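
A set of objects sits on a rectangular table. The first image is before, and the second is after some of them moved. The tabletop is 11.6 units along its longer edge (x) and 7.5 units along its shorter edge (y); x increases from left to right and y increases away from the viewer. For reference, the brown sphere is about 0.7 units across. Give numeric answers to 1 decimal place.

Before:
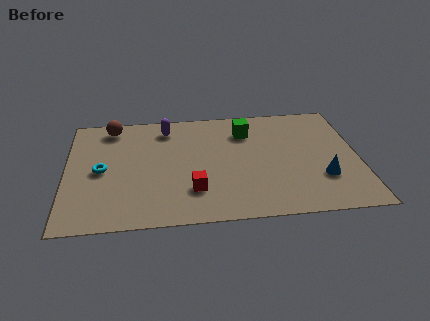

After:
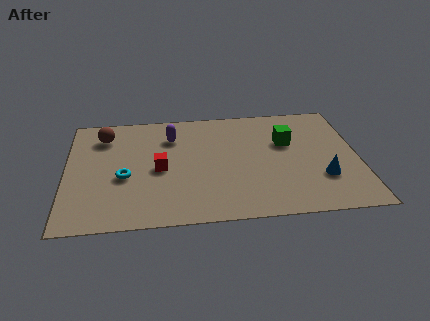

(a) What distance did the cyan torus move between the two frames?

1.0

The cyan torus moved from about (1.4, 3.6) to (2.3, 3.1), a distance of √(0.9² + 0.5²) ≈ 1.0.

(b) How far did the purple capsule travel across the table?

0.6

The purple capsule moved from about (4.0, 6.2) to (4.2, 5.6), a distance of √(0.2² + 0.6²) ≈ 0.6.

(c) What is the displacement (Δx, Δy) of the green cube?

(1.6, -0.9)

The green cube was at about (7.2, 5.7) and moved to about (8.8, 4.8).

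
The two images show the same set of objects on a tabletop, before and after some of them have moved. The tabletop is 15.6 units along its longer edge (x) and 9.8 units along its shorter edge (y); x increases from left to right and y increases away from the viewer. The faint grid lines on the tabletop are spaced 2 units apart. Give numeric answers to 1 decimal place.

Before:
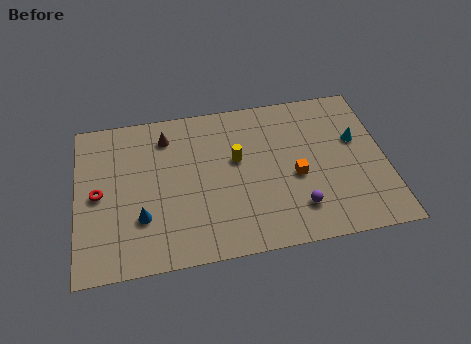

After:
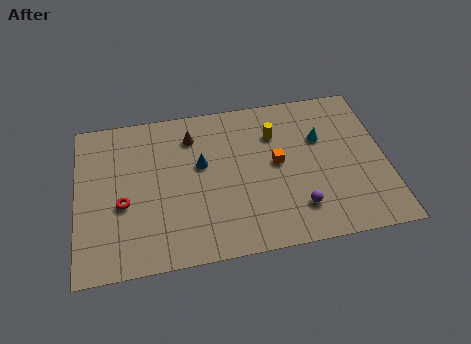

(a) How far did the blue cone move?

4.2

The blue cone moved from about (3.2, 3.0) to (6.3, 5.8), a distance of √(3.1² + 2.8²) ≈ 4.2.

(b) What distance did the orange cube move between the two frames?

1.3

The orange cube was near (11.0, 4.2) before and (10.1, 5.2) after, so it travelled √(0.9² + 1.0²) ≈ 1.3 units.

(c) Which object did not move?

the purple sphere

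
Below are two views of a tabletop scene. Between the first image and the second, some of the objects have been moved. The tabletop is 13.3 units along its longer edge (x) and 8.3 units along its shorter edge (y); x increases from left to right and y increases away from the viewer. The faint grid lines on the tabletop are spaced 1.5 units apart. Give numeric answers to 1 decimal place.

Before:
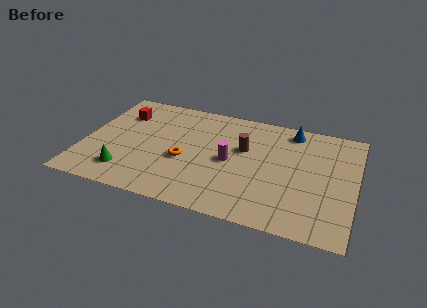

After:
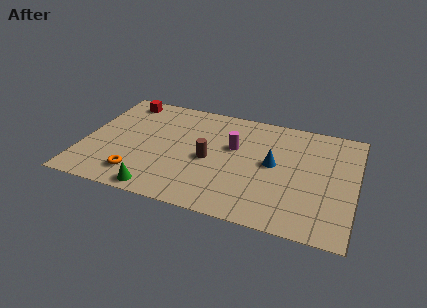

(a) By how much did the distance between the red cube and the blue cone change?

-0.3

The distance was about 8.5 in the first image and 8.2 in the second, so they moved 0.3 units closer together.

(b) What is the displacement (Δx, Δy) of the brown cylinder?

(-1.6, -1.3)

From the two frames, the brown cylinder sits at roughly (7.8, 5.1) before and (6.2, 3.8) after.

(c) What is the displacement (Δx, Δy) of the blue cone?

(-0.7, -2.8)

From the two frames, the blue cone sits at roughly (10.0, 7.2) before and (9.3, 4.4) after.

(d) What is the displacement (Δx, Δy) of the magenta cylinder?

(0.1, 1.1)

The magenta cylinder was at about (7.2, 4.0) and moved to about (7.3, 5.1).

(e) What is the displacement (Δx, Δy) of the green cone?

(1.7, -0.9)

From the two frames, the green cone sits at roughly (2.3, 1.7) before and (4.0, 0.8) after.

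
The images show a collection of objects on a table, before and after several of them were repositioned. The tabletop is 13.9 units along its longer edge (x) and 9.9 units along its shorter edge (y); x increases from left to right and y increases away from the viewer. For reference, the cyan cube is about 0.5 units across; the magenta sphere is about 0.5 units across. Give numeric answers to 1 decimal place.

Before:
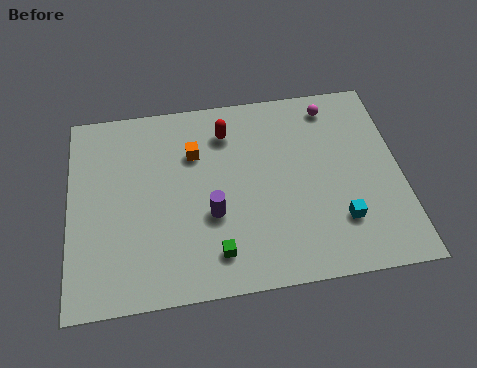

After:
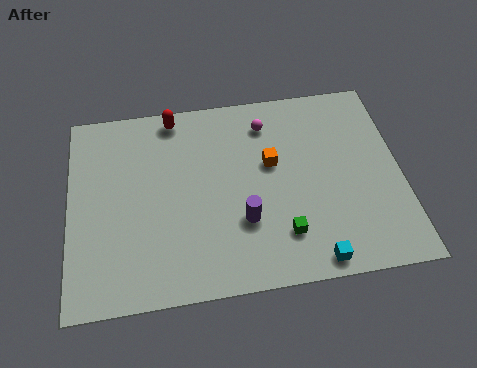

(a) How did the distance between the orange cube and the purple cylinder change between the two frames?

-0.3

They were about 3.3 units apart before and 3.0 after — 0.3 units closer together.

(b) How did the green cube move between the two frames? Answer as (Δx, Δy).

(2.8, 0.5)

From the two frames, the green cube sits at roughly (6.0, 1.8) before and (8.8, 2.3) after.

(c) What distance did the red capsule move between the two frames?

2.5

The red capsule moved from about (6.7, 7.8) to (4.5, 8.9), a distance of √(2.2² + 1.1²) ≈ 2.5.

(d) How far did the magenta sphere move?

2.8

From (11.2, 8.5) to (8.4, 8.0), the magenta sphere covered √(2.8² + 0.5²) ≈ 2.8 units.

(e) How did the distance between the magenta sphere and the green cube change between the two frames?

-2.8

Before: roughly 8.5 units apart; after: 5.7. That's 2.8 units closer together.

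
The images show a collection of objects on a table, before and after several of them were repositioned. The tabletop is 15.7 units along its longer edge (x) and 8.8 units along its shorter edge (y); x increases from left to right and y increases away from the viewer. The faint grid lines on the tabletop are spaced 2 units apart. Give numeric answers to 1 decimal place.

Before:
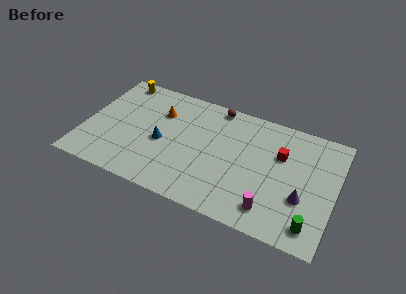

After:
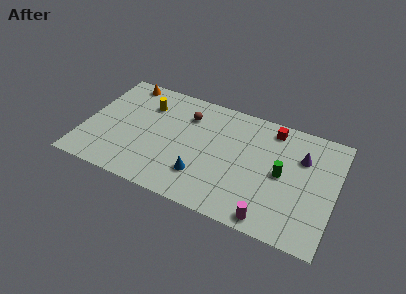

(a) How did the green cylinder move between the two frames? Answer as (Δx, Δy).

(-2.1, 3.0)

The green cylinder was at about (14.5, 1.4) and moved to about (12.4, 4.4).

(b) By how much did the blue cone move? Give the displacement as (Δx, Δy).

(2.7, -1.6)

The blue cone started near (4.9, 3.9) and ended near (7.6, 2.3).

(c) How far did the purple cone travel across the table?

3.0

The purple cone was near (13.8, 3.1) before and (13.5, 6.1) after, so it travelled √(0.3² + 3.0²) ≈ 3.0 units.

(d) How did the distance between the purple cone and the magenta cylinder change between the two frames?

+3.1

They were about 2.3 units apart before and 5.4 after — 3.1 units further apart.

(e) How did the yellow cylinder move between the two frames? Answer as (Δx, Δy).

(2.0, -1.4)

The yellow cylinder started near (1.6, 7.9) and ended near (3.6, 6.5).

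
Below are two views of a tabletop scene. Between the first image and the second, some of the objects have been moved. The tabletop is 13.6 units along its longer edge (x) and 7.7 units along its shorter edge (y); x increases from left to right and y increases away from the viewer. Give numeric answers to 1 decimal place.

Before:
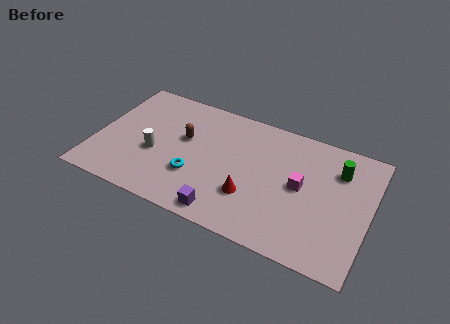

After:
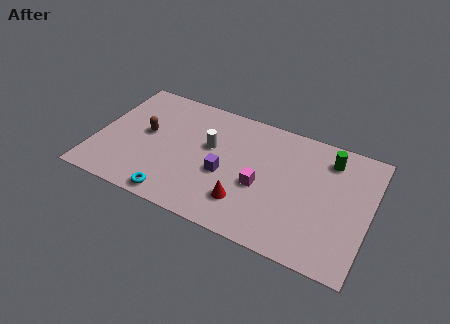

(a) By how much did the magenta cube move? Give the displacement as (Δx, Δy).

(-1.9, -0.8)

The magenta cube started near (10.2, 4.0) and ended near (8.3, 3.2).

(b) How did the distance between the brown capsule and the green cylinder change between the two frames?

+1.5

Before: roughly 7.7 units apart; after: 9.2. That's 1.5 units further apart.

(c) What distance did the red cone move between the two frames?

0.5

From (7.9, 2.4) to (7.7, 1.9), the red cone covered √(0.2² + 0.5²) ≈ 0.5 units.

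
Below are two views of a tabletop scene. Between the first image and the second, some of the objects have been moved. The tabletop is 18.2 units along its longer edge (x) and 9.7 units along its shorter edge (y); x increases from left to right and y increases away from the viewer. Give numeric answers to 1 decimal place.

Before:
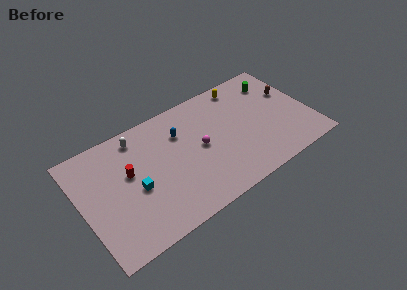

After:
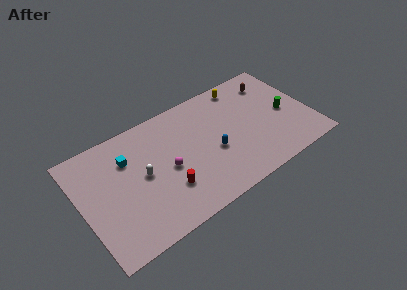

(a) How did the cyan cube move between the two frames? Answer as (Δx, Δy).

(-0.2, 2.7)

From the two frames, the cyan cube sits at roughly (4.1, 4.2) before and (3.9, 6.9) after.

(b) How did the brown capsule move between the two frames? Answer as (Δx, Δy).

(-1.2, 1.6)

From the two frames, the brown capsule sits at roughly (17.0, 6.1) before and (15.8, 7.7) after.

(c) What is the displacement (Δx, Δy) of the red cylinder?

(2.6, -2.8)

The red cylinder started near (3.8, 5.7) and ended near (6.4, 2.9).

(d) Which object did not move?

the yellow capsule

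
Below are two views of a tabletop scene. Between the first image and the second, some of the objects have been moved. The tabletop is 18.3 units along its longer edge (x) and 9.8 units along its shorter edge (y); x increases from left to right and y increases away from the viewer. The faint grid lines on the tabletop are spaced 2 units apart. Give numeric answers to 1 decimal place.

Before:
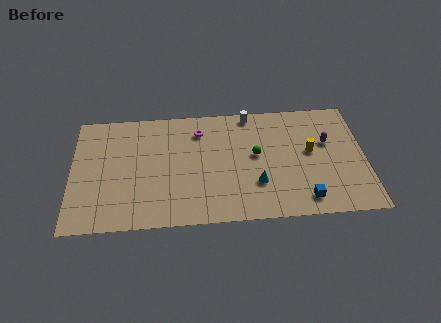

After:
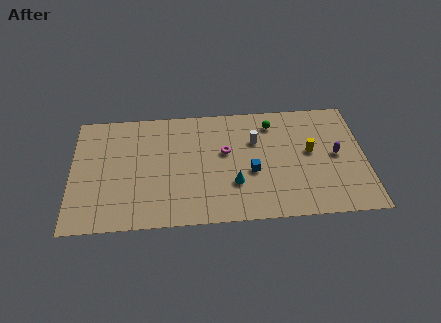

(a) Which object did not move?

the yellow cylinder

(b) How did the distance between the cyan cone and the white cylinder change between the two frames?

-2.1

Before: roughly 5.9 units apart; after: 3.8. That's 2.1 units closer together.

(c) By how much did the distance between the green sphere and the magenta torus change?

-0.5

Before: roughly 4.2 units apart; after: 3.7. That's 0.5 units closer together.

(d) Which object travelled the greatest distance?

the blue cube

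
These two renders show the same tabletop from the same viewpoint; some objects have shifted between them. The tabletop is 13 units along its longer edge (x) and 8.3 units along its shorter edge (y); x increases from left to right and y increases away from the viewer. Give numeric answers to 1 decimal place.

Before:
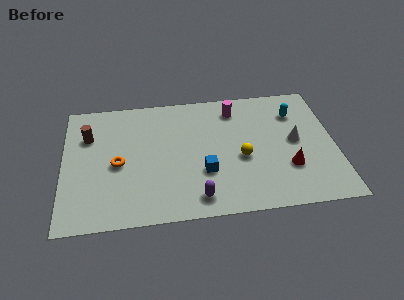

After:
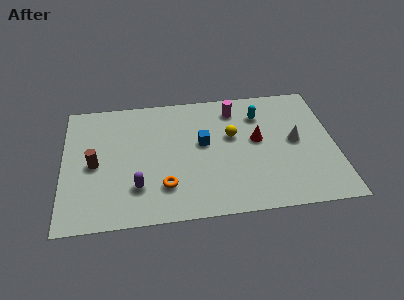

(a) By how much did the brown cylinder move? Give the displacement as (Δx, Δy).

(0.3, -1.9)

The brown cylinder was at about (1.2, 5.8) and moved to about (1.5, 3.9).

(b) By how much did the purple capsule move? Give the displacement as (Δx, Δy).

(-2.8, 1.0)

The purple capsule started near (6.3, 1.2) and ended near (3.5, 2.2).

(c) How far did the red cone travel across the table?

2.4

From (10.7, 2.6) to (9.3, 4.6), the red cone covered √(1.4² + 2.0²) ≈ 2.4 units.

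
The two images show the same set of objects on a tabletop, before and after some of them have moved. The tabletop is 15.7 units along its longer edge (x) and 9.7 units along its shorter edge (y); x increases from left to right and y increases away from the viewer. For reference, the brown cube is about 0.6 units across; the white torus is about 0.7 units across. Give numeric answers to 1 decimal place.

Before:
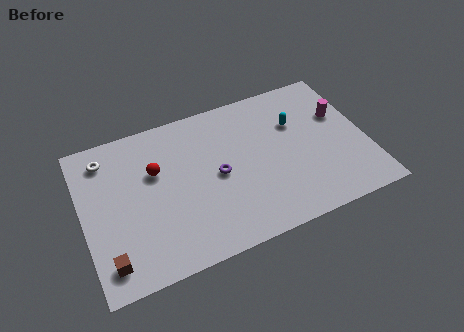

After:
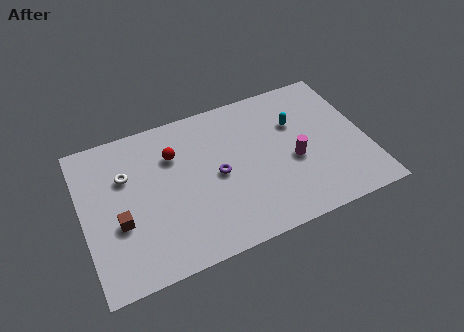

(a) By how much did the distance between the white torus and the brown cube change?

-3.5

Before: roughly 6.4 units apart; after: 2.9. That's 3.5 units closer together.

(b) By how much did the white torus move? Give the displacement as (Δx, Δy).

(1.0, -1.5)

The white torus started near (1.5, 8.0) and ended near (2.5, 6.5).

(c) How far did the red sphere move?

1.3

From (4.1, 6.2) to (5.2, 6.9), the red sphere covered √(1.1² + 0.7²) ≈ 1.3 units.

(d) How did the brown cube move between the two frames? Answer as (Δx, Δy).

(0.8, 2.1)

The brown cube started near (1.1, 1.6) and ended near (1.9, 3.7).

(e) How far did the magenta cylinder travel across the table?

3.6

The magenta cylinder moved from about (14.5, 6.2) to (11.6, 4.1), a distance of √(2.9² + 2.1²) ≈ 3.6.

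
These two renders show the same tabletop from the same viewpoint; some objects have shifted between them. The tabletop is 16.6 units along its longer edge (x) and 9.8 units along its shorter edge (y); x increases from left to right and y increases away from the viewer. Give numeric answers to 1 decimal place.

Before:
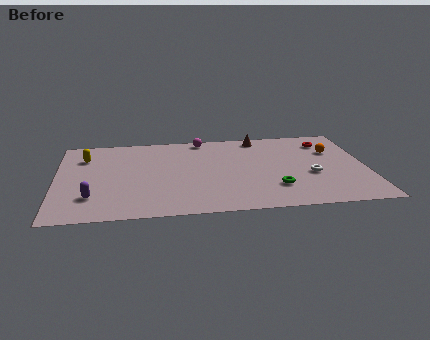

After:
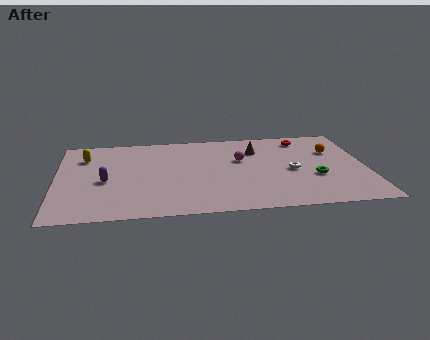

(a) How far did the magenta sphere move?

3.4

From (7.9, 8.9) to (9.9, 6.1), the magenta sphere covered √(2.0² + 2.8²) ≈ 3.4 units.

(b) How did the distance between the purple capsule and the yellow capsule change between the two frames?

-1.6

They were about 4.8 units apart before and 3.2 after — 1.6 units closer together.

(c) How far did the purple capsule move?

1.9

From (1.9, 2.5) to (2.6, 4.3), the purple capsule covered √(0.7² + 1.8²) ≈ 1.9 units.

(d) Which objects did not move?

the orange sphere and the yellow capsule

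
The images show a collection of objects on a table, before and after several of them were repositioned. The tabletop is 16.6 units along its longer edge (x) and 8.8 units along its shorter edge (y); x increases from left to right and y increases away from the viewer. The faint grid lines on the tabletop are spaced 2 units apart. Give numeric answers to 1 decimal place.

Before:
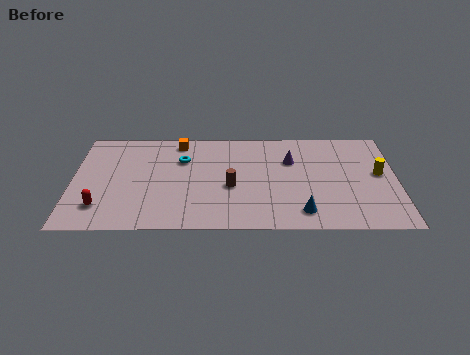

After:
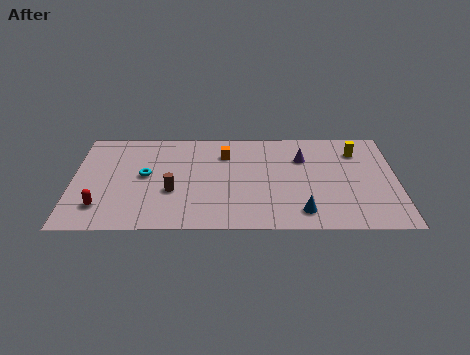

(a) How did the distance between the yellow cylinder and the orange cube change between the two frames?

-3.9

Before: roughly 10.7 units apart; after: 6.8. That's 3.9 units closer together.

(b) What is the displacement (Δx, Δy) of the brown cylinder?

(-3.0, -0.4)

The brown cylinder was at about (8.1, 3.7) and moved to about (5.1, 3.3).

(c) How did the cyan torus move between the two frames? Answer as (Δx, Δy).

(-1.9, -1.4)

The cyan torus started near (5.6, 6.1) and ended near (3.7, 4.7).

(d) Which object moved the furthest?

the brown cylinder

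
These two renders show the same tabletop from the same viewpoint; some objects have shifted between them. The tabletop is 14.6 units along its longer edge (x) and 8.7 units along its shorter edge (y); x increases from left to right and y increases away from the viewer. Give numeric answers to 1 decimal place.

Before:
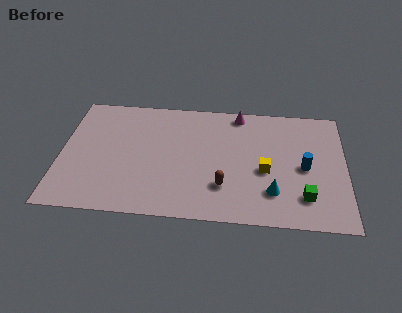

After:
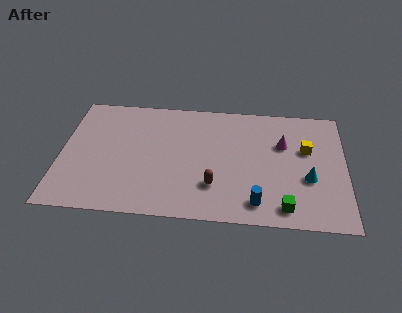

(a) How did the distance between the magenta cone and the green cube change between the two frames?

-2.2

They were about 6.7 units apart before and 4.5 after — 2.2 units closer together.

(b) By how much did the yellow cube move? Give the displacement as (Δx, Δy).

(2.1, 1.7)

The yellow cube was at about (10.5, 3.7) and moved to about (12.6, 5.4).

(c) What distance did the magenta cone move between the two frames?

3.1

The magenta cone was near (9.1, 7.8) before and (11.4, 5.7) after, so it travelled √(2.3² + 2.1²) ≈ 3.1 units.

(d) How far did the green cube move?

1.3

The green cube was near (12.5, 2.0) before and (11.5, 1.2) after, so it travelled √(1.0² + 0.8²) ≈ 1.3 units.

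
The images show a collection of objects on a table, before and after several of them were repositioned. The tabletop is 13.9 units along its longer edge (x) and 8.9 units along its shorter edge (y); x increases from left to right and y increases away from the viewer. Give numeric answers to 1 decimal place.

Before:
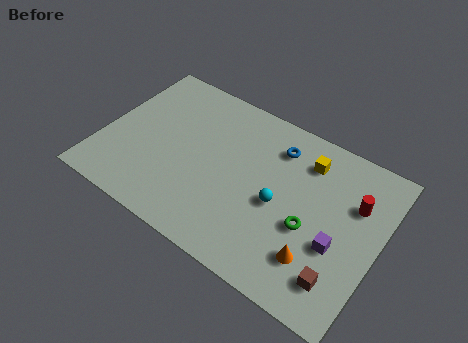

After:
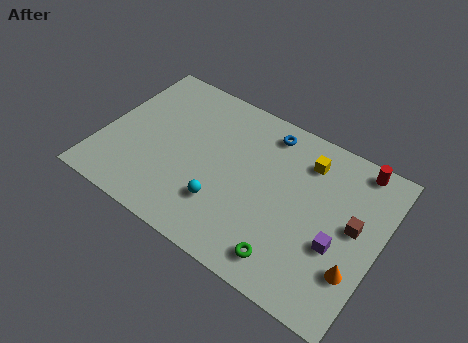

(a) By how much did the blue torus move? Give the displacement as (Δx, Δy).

(-0.6, 0.6)

The blue torus started near (8.4, 7.0) and ended near (7.8, 7.6).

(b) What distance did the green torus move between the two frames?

2.3

The green torus was near (10.6, 3.6) before and (9.9, 1.4) after, so it travelled √(0.7² + 2.2²) ≈ 2.3 units.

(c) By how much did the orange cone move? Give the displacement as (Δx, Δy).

(1.8, 0.4)

From the two frames, the orange cone sits at roughly (11.2, 2.2) before and (13.0, 2.6) after.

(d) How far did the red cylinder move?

2.0

From (12.5, 6.0) to (12.3, 8.0), the red cylinder covered √(0.2² + 2.0²) ≈ 2.0 units.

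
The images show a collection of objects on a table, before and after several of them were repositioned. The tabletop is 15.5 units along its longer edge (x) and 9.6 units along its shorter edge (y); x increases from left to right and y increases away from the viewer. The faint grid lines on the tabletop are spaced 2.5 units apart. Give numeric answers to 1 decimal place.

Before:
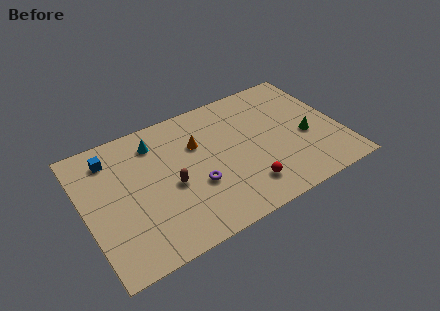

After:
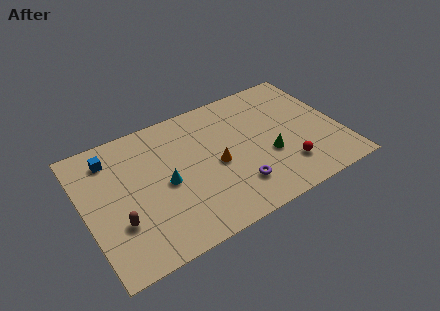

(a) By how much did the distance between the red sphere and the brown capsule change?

+5.4

Before: roughly 4.7 units apart; after: 10.1. That's 5.4 units further apart.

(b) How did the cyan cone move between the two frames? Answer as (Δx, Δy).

(0.2, -3.2)

The cyan cone was at about (4.6, 7.7) and moved to about (4.8, 4.5).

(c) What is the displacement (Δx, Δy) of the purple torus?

(2.3, -1.2)

The purple torus started near (6.5, 3.5) and ended near (8.8, 2.3).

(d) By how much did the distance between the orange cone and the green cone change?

-3.6

Before: roughly 6.8 units apart; after: 3.2. That's 3.6 units closer together.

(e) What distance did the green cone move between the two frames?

2.4

The green cone moved from about (13.4, 4.0) to (11.0, 3.6), a distance of √(2.4² + 0.4²) ≈ 2.4.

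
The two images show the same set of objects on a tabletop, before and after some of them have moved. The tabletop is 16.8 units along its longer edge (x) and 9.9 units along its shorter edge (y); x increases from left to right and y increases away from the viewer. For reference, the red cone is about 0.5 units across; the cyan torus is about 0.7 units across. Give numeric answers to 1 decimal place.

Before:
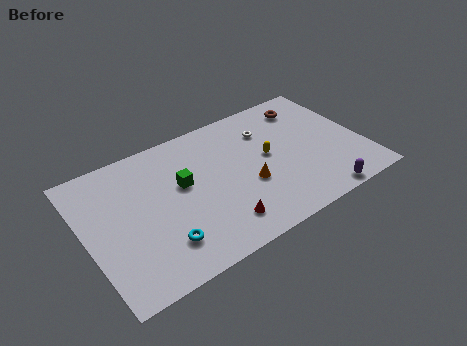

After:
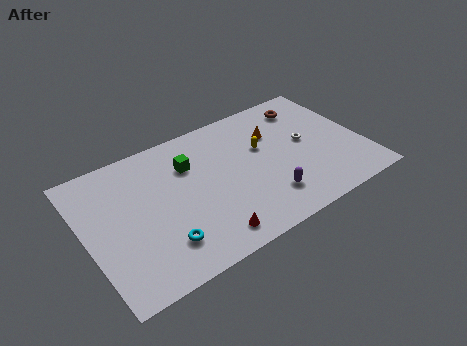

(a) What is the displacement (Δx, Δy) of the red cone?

(-0.8, -0.5)

The red cone started near (7.5, 1.9) and ended near (6.7, 1.4).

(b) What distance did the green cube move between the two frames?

1.3

The green cube moved from about (5.9, 5.8) to (6.5, 7.0), a distance of √(0.6² + 1.2²) ≈ 1.3.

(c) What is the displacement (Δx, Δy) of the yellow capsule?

(-0.2, 0.8)

From the two frames, the yellow capsule sits at roughly (11.1, 5.3) before and (10.9, 6.1) after.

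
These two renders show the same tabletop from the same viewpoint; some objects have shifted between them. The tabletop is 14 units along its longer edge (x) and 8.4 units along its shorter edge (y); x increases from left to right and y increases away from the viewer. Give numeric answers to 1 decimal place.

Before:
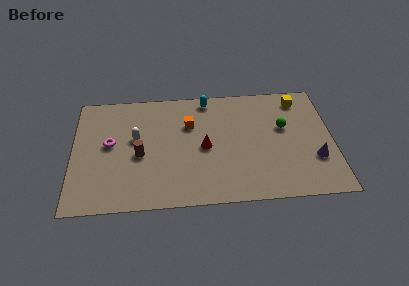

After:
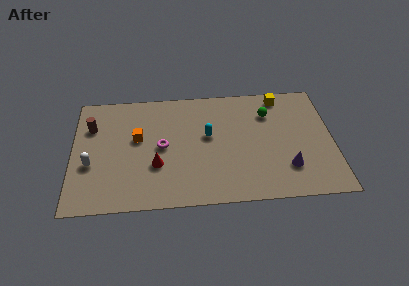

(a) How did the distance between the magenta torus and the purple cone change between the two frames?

-4.2

Before: roughly 11.2 units apart; after: 7.0. That's 4.2 units closer together.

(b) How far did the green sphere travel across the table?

1.4

From (11.4, 5.1) to (10.6, 6.2), the green sphere covered √(0.8² + 1.1²) ≈ 1.4 units.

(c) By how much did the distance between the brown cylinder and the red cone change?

+1.1

Before: roughly 3.5 units apart; after: 4.6. That's 1.1 units further apart.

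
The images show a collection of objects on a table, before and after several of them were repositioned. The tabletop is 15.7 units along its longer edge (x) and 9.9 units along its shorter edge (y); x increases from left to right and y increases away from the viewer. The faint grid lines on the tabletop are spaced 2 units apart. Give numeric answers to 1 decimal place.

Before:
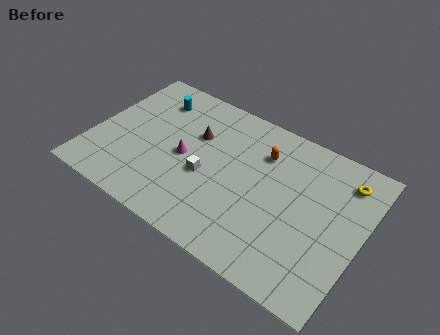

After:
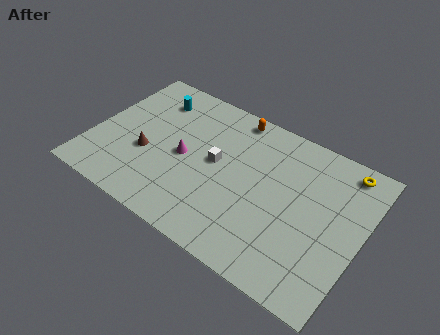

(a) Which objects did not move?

the magenta cone and the cyan cylinder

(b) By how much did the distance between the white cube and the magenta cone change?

+0.4

The distance was about 1.5 in the first image and 1.9 in the second, so they moved 0.4 units further apart.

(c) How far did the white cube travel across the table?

1.3

The white cube was near (6.8, 4.1) before and (7.2, 5.3) after, so it travelled √(0.4² + 1.2²) ≈ 1.3 units.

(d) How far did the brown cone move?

3.6

The brown cone was near (5.7, 6.5) before and (3.3, 3.8) after, so it travelled √(2.4² + 2.7²) ≈ 3.6 units.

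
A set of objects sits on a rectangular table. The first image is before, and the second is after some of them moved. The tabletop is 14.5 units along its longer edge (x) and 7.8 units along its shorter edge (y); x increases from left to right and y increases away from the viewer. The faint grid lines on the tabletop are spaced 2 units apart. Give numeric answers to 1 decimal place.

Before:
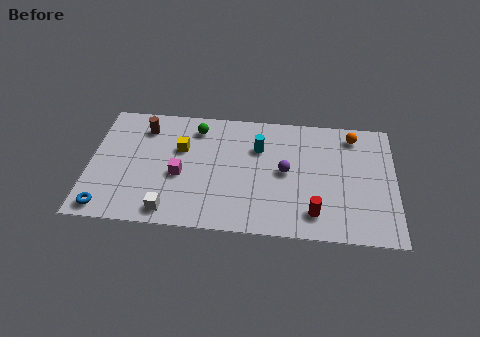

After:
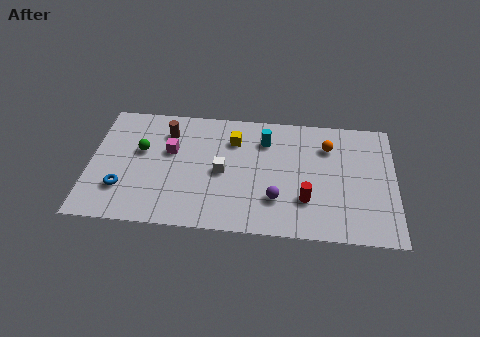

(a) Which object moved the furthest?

the white cube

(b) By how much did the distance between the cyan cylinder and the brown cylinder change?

-0.9

Before: roughly 5.6 units apart; after: 4.7. That's 0.9 units closer together.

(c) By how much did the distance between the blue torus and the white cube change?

+1.9

Before: roughly 3.0 units apart; after: 4.9. That's 1.9 units further apart.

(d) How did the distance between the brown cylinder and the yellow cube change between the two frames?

+1.0

Before: roughly 2.2 units apart; after: 3.2. That's 1.0 units further apart.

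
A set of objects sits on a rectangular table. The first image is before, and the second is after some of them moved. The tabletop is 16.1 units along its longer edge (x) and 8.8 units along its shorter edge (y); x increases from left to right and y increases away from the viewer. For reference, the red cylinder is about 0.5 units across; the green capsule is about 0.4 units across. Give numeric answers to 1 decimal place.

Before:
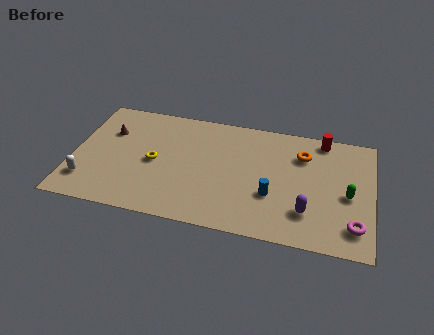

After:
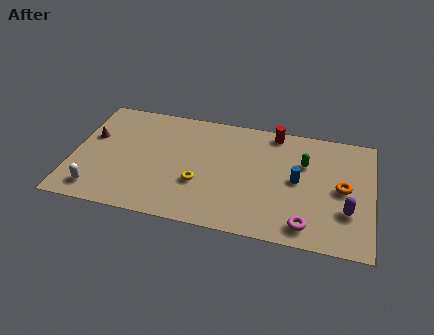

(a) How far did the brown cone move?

1.1

The brown cone was near (1.8, 6.0) before and (0.9, 5.4) after, so it travelled √(0.9² + 0.6²) ≈ 1.1 units.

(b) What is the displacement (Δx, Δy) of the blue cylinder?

(1.3, 1.4)

The blue cylinder was at about (10.8, 3.1) and moved to about (12.1, 4.5).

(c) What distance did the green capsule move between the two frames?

3.1

The green capsule was near (14.8, 4.0) before and (12.4, 5.9) after, so it travelled √(2.4² + 1.9²) ≈ 3.1 units.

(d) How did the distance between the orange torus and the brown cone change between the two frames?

+3.1

The distance was about 10.5 in the first image and 13.6 in the second, so they moved 3.1 units further apart.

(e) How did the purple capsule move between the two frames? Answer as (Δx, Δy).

(2.1, 0.5)

The purple capsule was at about (12.7, 2.3) and moved to about (14.8, 2.8).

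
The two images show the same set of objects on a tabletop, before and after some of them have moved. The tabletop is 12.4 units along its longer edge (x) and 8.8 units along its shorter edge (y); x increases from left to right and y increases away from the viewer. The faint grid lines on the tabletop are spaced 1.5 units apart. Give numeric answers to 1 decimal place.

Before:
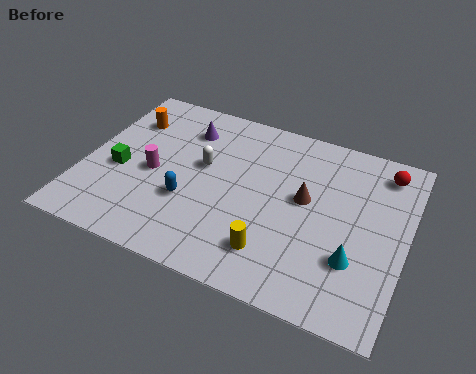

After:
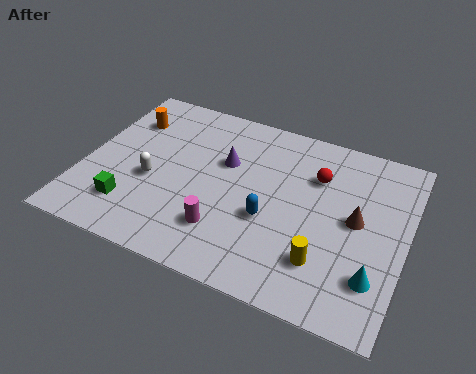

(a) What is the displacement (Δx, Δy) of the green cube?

(0.7, -1.7)

The green cube was at about (1.4, 3.7) and moved to about (2.1, 2.0).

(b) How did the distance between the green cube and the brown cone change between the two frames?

+1.6

They were about 7.2 units apart before and 8.8 after — 1.6 units further apart.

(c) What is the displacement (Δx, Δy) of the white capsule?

(-1.8, -1.5)

The white capsule started near (4.5, 5.1) and ended near (2.7, 3.6).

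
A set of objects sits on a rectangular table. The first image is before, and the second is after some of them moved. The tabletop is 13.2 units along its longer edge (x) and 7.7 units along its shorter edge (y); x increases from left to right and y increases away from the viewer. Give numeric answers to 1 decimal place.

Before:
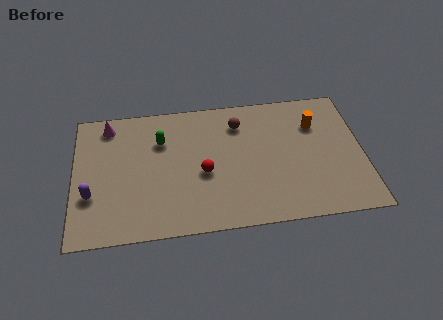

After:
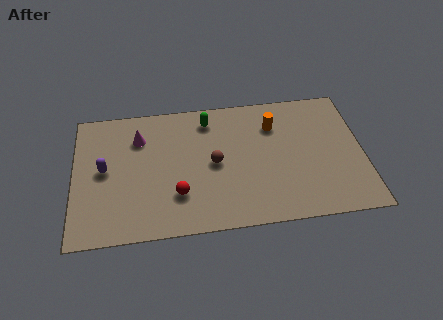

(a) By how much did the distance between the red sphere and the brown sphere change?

-0.9

The distance was about 3.2 in the first image and 2.3 in the second, so they moved 0.9 units closer together.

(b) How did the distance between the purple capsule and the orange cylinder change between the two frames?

-2.7

The distance was about 10.7 in the first image and 8.0 in the second, so they moved 2.7 units closer together.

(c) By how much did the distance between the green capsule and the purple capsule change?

+1.1

Before: roughly 4.3 units apart; after: 5.4. That's 1.1 units further apart.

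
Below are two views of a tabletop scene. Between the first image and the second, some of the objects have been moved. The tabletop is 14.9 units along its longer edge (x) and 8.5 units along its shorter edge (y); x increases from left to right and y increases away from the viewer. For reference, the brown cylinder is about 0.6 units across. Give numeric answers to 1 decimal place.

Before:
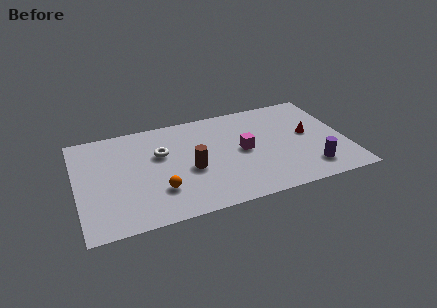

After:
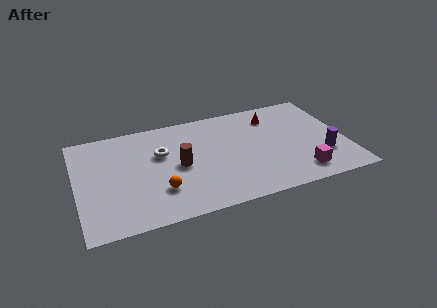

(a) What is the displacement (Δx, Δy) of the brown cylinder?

(-0.6, 0.5)

From the two frames, the brown cylinder sits at roughly (6.2, 3.6) before and (5.6, 4.1) after.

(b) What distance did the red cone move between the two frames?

2.8

The red cone moved from about (12.9, 4.6) to (11.1, 6.7), a distance of √(1.8² + 2.1²) ≈ 2.8.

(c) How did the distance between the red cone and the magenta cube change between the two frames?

+1.6

They were about 3.7 units apart before and 5.3 after — 1.6 units further apart.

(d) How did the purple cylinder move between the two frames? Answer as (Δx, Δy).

(0.8, 0.9)

From the two frames, the purple cylinder sits at roughly (12.7, 1.7) before and (13.5, 2.6) after.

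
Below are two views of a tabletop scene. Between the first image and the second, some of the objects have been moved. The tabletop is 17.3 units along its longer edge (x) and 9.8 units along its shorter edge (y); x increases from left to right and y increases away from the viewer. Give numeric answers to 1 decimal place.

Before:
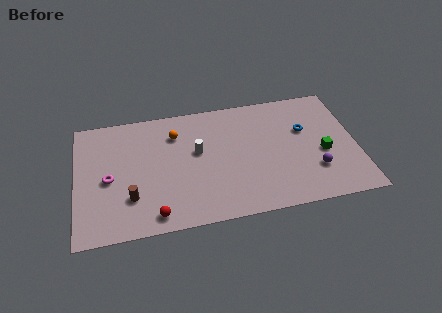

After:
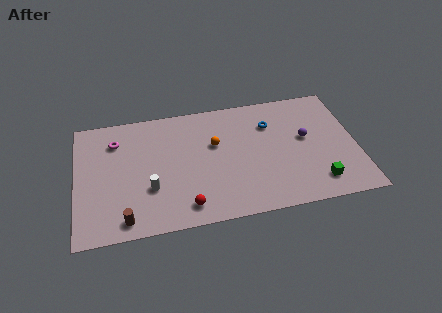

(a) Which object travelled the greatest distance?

the white cylinder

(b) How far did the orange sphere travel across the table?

2.7

From (6.2, 7.4) to (8.6, 6.1), the orange sphere covered √(2.4² + 1.3²) ≈ 2.7 units.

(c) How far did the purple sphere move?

2.7

The purple sphere was near (14.6, 2.8) before and (14.2, 5.5) after, so it travelled √(0.4² + 2.7²) ≈ 2.7 units.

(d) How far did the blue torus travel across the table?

2.3

From (14.2, 6.2) to (12.1, 7.1), the blue torus covered √(2.1² + 0.9²) ≈ 2.3 units.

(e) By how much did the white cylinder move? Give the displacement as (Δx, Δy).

(-3.0, -2.4)

The white cylinder started near (7.5, 5.7) and ended near (4.5, 3.3).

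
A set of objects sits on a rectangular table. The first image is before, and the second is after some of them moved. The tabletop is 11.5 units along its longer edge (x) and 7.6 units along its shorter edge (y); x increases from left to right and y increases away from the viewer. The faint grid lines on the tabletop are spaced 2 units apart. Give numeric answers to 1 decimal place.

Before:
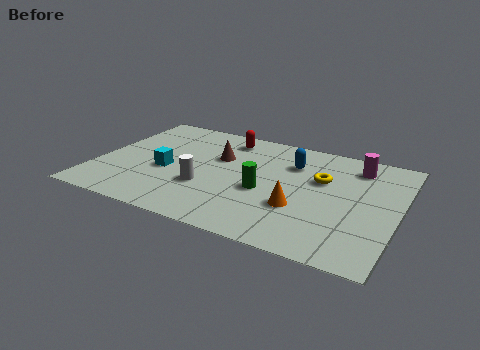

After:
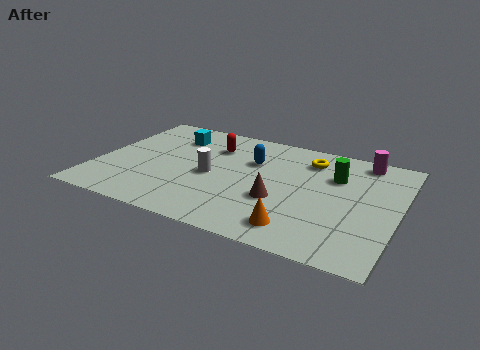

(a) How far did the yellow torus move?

1.3

The yellow torus moved from about (8.5, 4.8) to (7.9, 6.0), a distance of √(0.6² + 1.2²) ≈ 1.3.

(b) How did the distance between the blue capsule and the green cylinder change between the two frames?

+0.8

The distance was about 2.4 in the first image and 3.2 in the second, so they moved 0.8 units further apart.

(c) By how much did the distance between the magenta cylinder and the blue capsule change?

+1.9

Before: roughly 2.5 units apart; after: 4.4. That's 1.9 units further apart.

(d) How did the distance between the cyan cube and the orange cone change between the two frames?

+1.8

The distance was about 5.2 in the first image and 7.0 in the second, so they moved 1.8 units further apart.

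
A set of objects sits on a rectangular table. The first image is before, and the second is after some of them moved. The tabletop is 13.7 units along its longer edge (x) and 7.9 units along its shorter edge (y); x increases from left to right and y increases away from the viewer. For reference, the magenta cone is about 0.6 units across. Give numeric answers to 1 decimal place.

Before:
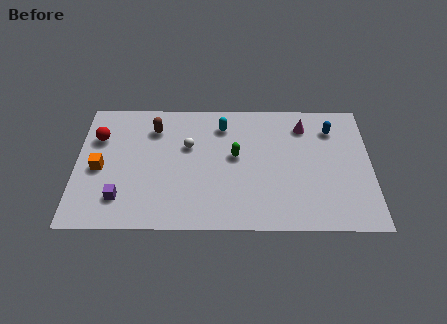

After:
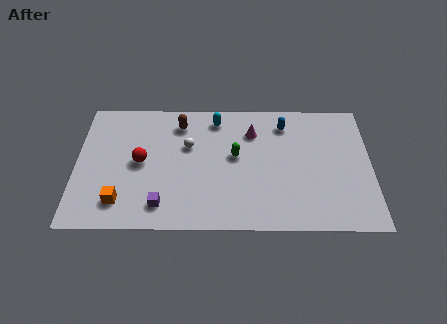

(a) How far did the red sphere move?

2.5

The red sphere moved from about (1.0, 5.5) to (3.0, 4.0), a distance of √(2.0² + 1.5²) ≈ 2.5.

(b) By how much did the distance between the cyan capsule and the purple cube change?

-0.6

They were about 6.5 units apart before and 5.9 after — 0.6 units closer together.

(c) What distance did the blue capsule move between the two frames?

2.2

The blue capsule was near (11.9, 6.1) before and (9.7, 6.4) after, so it travelled √(2.2² + 0.3²) ≈ 2.2 units.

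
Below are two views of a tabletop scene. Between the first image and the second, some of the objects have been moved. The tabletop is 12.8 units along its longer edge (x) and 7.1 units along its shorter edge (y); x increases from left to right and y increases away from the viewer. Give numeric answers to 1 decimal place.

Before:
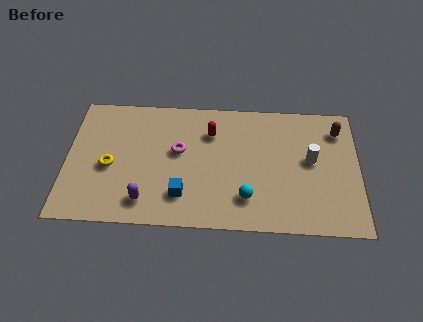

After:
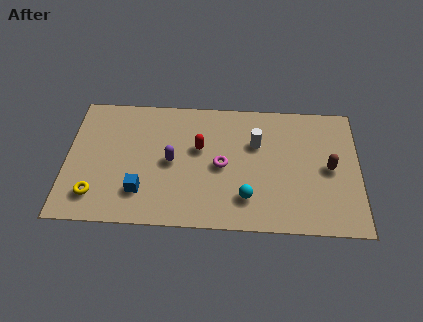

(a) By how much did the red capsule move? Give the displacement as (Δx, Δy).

(-0.5, -0.9)

The red capsule was at about (6.3, 5.2) and moved to about (5.8, 4.3).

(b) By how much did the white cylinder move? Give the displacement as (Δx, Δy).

(-2.4, 0.8)

From the two frames, the white cylinder sits at roughly (10.7, 3.9) before and (8.3, 4.7) after.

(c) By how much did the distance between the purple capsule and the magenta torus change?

-0.9

Before: roughly 3.1 units apart; after: 2.2. That's 0.9 units closer together.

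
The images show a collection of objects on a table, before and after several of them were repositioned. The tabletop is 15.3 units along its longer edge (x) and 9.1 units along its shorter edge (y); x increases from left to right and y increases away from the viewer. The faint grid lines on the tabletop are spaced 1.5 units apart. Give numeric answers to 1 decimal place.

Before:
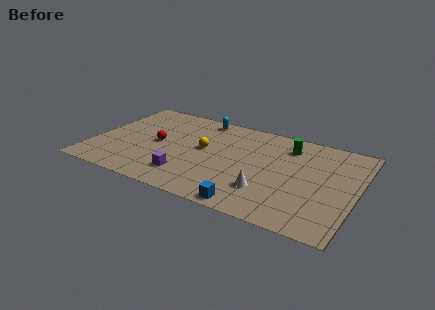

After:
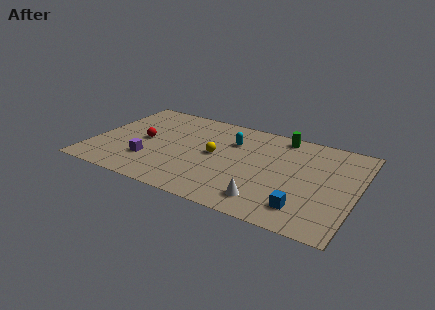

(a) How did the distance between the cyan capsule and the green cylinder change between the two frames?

-2.2

They were about 5.4 units apart before and 3.2 after — 2.2 units closer together.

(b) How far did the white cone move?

0.9

The white cone was near (10.4, 2.5) before and (10.5, 1.6) after, so it travelled √(0.1² + 0.9²) ≈ 0.9 units.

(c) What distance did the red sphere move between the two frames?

0.8

The red sphere was near (3.7, 4.5) before and (2.9, 4.5) after, so it travelled √(0.8² + 0.0²) ≈ 0.8 units.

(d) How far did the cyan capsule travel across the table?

2.7

The cyan capsule moved from about (5.8, 8.1) to (7.9, 6.4), a distance of √(2.1² + 1.7²) ≈ 2.7.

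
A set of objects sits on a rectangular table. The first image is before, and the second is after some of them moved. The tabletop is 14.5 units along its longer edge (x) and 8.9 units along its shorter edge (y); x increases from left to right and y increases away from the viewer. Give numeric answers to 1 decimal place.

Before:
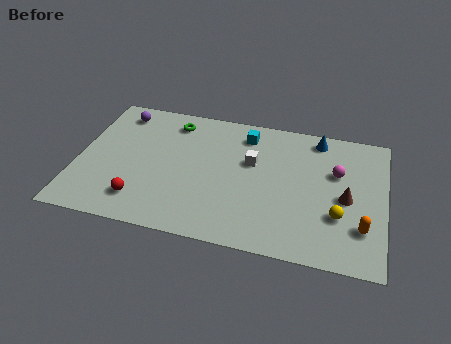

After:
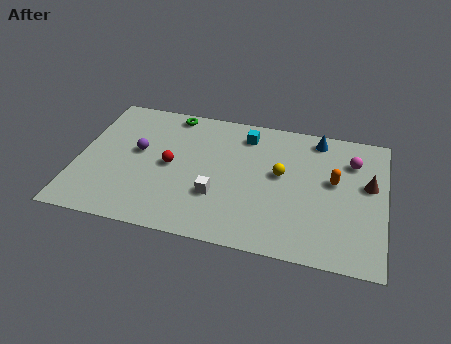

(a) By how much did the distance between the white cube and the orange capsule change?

-0.3

Before: roughly 6.1 units apart; after: 5.8. That's 0.3 units closer together.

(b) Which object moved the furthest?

the yellow sphere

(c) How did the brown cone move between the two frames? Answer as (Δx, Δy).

(1.0, 1.1)

The brown cone was at about (12.7, 4.1) and moved to about (13.7, 5.2).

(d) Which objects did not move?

the cyan cube and the blue cone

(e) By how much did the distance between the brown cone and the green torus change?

+0.9

Before: roughly 9.0 units apart; after: 9.9. That's 0.9 units further apart.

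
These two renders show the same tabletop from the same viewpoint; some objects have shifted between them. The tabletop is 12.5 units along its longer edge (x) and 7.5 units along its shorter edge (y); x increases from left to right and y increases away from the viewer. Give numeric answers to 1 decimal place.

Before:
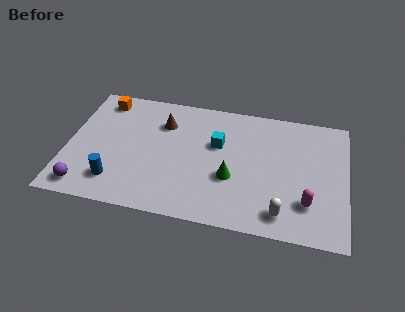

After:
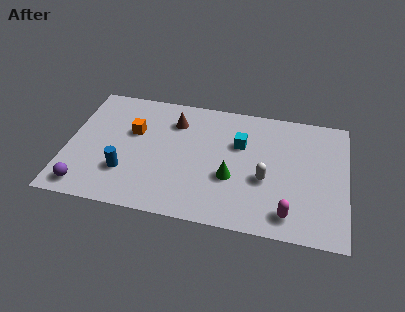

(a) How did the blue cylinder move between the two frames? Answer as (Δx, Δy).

(0.4, 0.6)

From the two frames, the blue cylinder sits at roughly (2.3, 1.6) before and (2.7, 2.2) after.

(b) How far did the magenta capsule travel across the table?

1.1

The magenta capsule was near (10.8, 2.0) before and (10.0, 1.2) after, so it travelled √(0.8² + 0.8²) ≈ 1.1 units.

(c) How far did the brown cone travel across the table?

0.5

From (4.2, 5.5) to (4.7, 5.7), the brown cone covered √(0.5² + 0.2²) ≈ 0.5 units.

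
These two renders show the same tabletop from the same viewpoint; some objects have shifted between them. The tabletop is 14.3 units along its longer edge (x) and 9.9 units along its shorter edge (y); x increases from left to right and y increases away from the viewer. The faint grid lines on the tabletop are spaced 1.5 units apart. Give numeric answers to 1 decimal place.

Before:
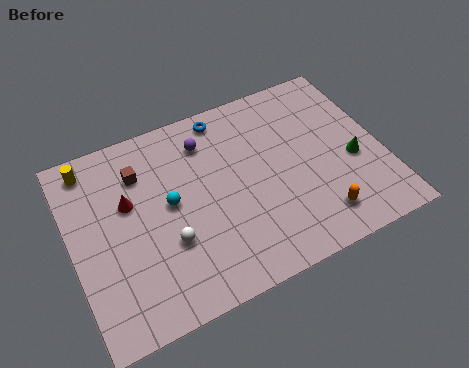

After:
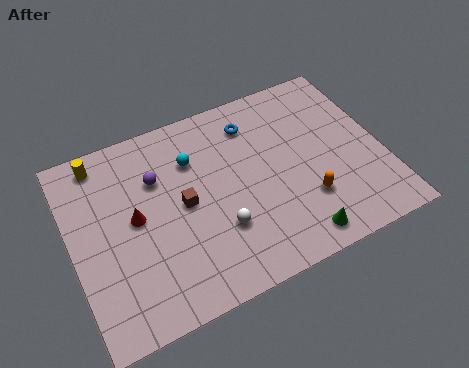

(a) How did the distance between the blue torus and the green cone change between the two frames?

-0.4

Before: roughly 7.2 units apart; after: 6.8. That's 0.4 units closer together.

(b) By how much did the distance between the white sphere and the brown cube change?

-1.7

They were about 4.1 units apart before and 2.4 after — 1.7 units closer together.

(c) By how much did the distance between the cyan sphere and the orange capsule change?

-1.0

Before: roughly 7.3 units apart; after: 6.3. That's 1.0 units closer together.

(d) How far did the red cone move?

0.9

From (2.7, 6.1) to (2.9, 5.2), the red cone covered √(0.2² + 0.9²) ≈ 0.9 units.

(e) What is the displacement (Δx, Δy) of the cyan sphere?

(1.3, 1.8)

The cyan sphere was at about (4.5, 5.3) and moved to about (5.8, 7.1).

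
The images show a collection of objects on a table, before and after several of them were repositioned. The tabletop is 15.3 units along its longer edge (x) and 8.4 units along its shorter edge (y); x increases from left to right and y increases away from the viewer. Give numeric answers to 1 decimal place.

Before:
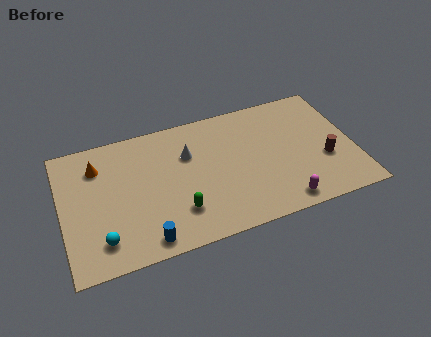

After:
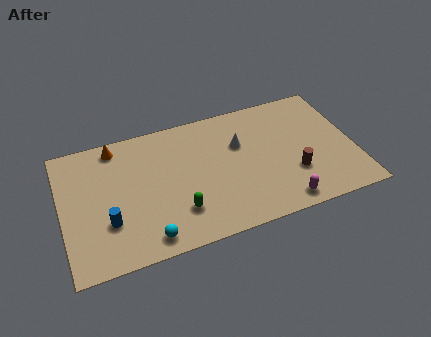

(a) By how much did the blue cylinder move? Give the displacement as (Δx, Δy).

(-1.8, 1.7)

From the two frames, the blue cylinder sits at roughly (4.1, 1.0) before and (2.3, 2.7) after.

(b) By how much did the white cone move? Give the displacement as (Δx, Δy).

(2.7, -0.2)

The white cone was at about (6.7, 5.7) and moved to about (9.4, 5.5).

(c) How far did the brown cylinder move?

1.7

From (13.7, 3.1) to (12.0, 2.7), the brown cylinder covered √(1.7² + 0.4²) ≈ 1.7 units.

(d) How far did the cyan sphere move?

2.4

From (1.9, 1.7) to (4.2, 1.1), the cyan sphere covered √(2.3² + 0.6²) ≈ 2.4 units.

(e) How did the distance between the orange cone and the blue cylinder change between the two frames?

-1.0

They were about 5.8 units apart before and 4.8 after — 1.0 units closer together.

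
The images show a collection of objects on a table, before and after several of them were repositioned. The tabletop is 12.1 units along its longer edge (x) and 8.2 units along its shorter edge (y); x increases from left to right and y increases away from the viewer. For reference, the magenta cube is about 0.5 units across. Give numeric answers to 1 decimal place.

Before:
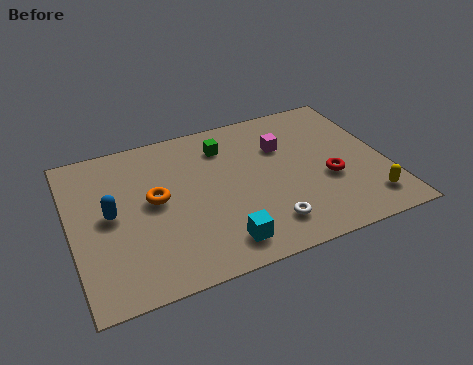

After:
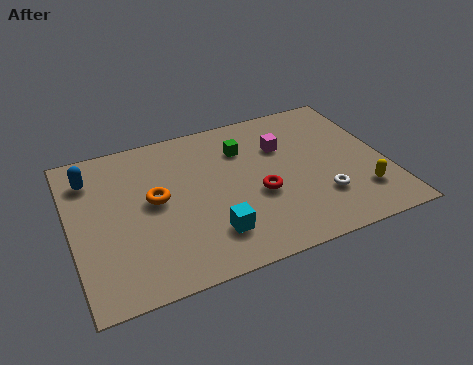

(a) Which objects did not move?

the magenta cube and the orange torus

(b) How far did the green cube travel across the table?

0.8

The green cube moved from about (6.1, 6.4) to (6.8, 6.0), a distance of √(0.7² + 0.4²) ≈ 0.8.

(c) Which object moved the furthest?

the red torus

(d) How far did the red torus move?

2.7

From (9.8, 3.2) to (7.1, 3.3), the red torus covered √(2.7² + 0.1²) ≈ 2.7 units.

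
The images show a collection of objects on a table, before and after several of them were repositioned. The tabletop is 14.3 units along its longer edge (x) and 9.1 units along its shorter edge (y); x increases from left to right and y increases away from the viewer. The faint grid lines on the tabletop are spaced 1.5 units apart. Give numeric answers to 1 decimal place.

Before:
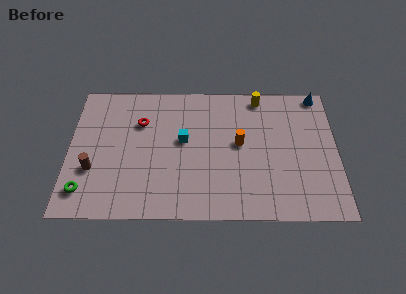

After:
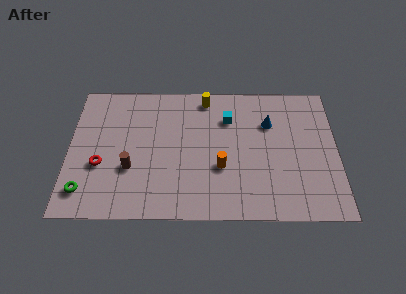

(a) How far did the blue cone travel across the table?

3.4

The blue cone was near (13.4, 8.3) before and (10.7, 6.3) after, so it travelled √(2.7² + 2.0²) ≈ 3.4 units.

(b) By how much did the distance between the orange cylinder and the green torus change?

-1.4

They were about 8.8 units apart before and 7.4 after — 1.4 units closer together.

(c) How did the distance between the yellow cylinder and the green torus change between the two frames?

-2.3

The distance was about 11.3 in the first image and 9.0 in the second, so they moved 2.3 units closer together.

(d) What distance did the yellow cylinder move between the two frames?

2.9

From (10.2, 8.1) to (7.3, 8.0), the yellow cylinder covered √(2.9² + 0.1²) ≈ 2.9 units.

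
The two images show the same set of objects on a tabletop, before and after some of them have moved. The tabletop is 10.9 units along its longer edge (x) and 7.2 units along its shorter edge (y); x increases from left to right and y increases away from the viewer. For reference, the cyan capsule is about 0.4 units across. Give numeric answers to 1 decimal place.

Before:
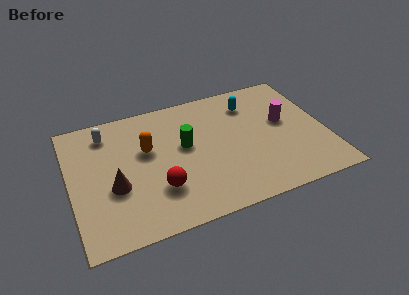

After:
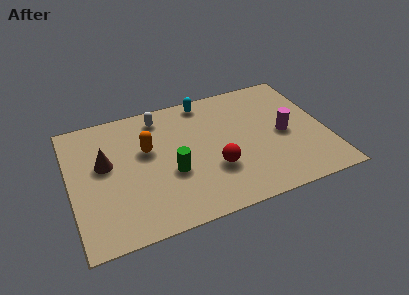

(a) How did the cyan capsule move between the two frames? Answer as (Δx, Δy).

(-1.9, 0.8)

The cyan capsule started near (7.9, 5.6) and ended near (6.0, 6.4).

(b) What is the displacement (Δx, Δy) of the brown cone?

(-0.3, 1.4)

The brown cone started near (1.8, 2.8) and ended near (1.5, 4.2).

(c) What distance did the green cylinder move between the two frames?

1.5

The green cylinder moved from about (4.9, 4.1) to (4.2, 2.8), a distance of √(0.7² + 1.3²) ≈ 1.5.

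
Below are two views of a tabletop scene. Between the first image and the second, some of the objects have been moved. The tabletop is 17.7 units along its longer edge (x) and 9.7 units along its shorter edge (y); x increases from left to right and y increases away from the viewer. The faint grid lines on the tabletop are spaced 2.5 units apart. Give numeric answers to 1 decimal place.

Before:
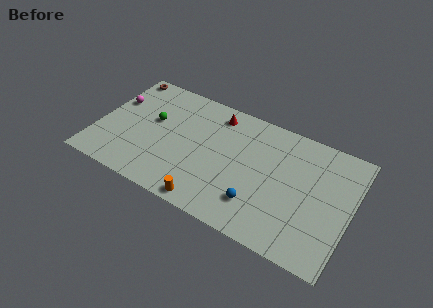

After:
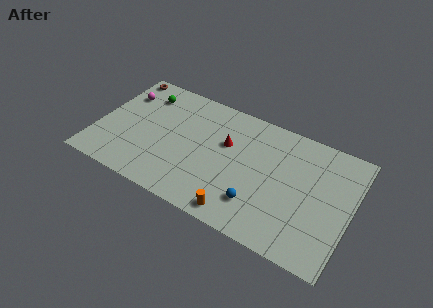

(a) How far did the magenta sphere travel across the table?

0.9

The magenta sphere moved from about (0.9, 6.3) to (1.3, 7.1), a distance of √(0.4² + 0.8²) ≈ 0.9.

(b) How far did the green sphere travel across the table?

2.2

The green sphere was near (3.7, 5.7) before and (2.8, 7.7) after, so it travelled √(0.9² + 2.0²) ≈ 2.2 units.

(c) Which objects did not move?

the brown torus and the blue sphere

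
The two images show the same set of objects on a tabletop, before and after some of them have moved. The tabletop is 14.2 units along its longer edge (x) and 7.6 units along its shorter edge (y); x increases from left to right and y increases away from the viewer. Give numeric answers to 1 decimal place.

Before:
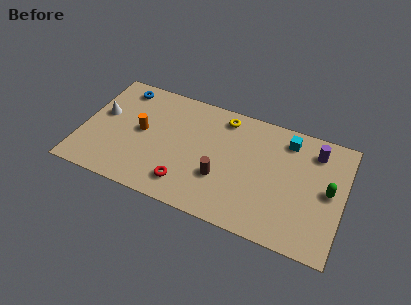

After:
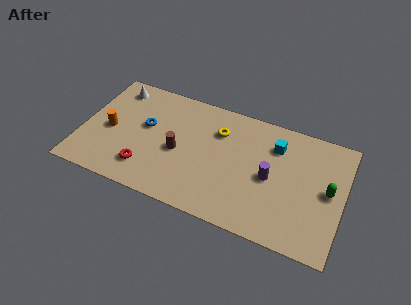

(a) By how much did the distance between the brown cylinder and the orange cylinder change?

-0.9

The distance was about 4.7 in the first image and 3.8 in the second, so they moved 0.9 units closer together.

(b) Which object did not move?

the green capsule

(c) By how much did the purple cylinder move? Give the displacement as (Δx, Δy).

(-2.2, -2.5)

The purple cylinder started near (12.5, 6.1) and ended near (10.3, 3.6).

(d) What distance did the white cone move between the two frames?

2.1

The white cone was near (1.0, 4.4) before and (1.5, 6.4) after, so it travelled √(0.5² + 2.0²) ≈ 2.1 units.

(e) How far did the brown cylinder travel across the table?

2.5

The brown cylinder was near (7.7, 2.6) before and (5.3, 3.4) after, so it travelled √(2.4² + 0.8²) ≈ 2.5 units.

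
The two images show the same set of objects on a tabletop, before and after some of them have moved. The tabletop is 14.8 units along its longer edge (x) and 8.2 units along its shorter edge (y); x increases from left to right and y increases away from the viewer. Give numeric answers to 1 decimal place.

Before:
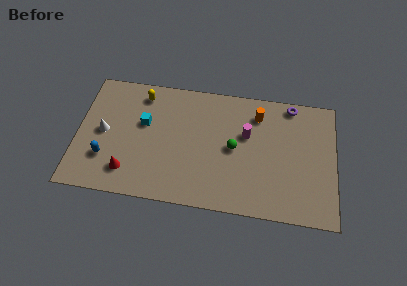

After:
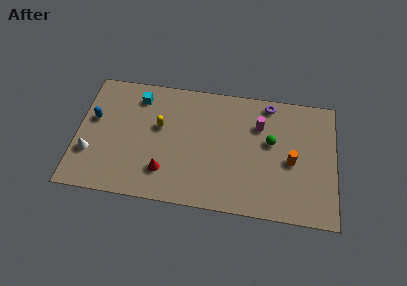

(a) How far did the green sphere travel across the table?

2.2

The green sphere was near (9.0, 4.1) before and (11.1, 4.8) after, so it travelled √(2.1² + 0.7²) ≈ 2.2 units.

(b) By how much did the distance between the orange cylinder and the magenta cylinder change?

+1.3

They were about 1.5 units apart before and 2.8 after — 1.3 units further apart.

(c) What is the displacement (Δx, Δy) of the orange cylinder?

(2.0, -2.8)

The orange cylinder was at about (10.3, 6.5) and moved to about (12.3, 3.7).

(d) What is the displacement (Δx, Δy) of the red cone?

(2.1, 0.3)

From the two frames, the red cone sits at roughly (3.0, 1.7) before and (5.1, 2.0) after.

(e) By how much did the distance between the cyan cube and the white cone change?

+2.4

The distance was about 2.5 in the first image and 4.9 in the second, so they moved 2.4 units further apart.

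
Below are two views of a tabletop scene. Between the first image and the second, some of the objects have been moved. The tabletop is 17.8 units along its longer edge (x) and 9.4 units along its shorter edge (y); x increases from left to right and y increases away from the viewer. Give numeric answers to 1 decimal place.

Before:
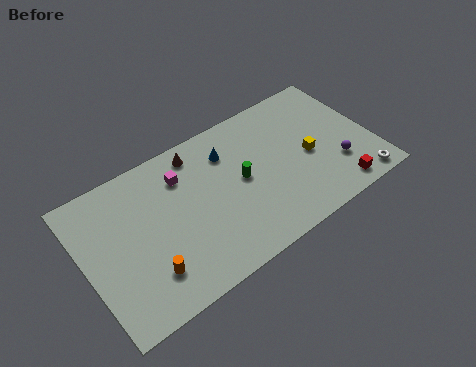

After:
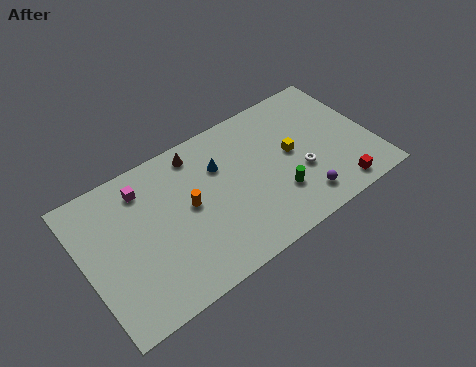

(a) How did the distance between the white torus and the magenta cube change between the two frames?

-1.8

They were about 11.9 units apart before and 10.1 after — 1.8 units closer together.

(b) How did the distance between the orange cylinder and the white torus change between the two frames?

-6.2

They were about 13.2 units apart before and 7.0 after — 6.2 units closer together.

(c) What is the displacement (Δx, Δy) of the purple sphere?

(-2.5, -1.1)

The purple sphere started near (15.4, 2.8) and ended near (12.9, 1.7).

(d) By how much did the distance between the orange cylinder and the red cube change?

-2.3

Before: roughly 11.8 units apart; after: 9.5. That's 2.3 units closer together.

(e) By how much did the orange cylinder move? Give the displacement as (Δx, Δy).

(3.0, 2.7)

The orange cylinder was at about (3.4, 2.3) and moved to about (6.4, 5.0).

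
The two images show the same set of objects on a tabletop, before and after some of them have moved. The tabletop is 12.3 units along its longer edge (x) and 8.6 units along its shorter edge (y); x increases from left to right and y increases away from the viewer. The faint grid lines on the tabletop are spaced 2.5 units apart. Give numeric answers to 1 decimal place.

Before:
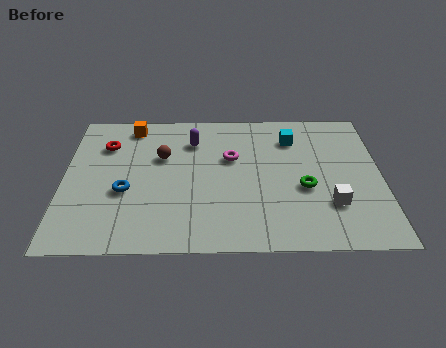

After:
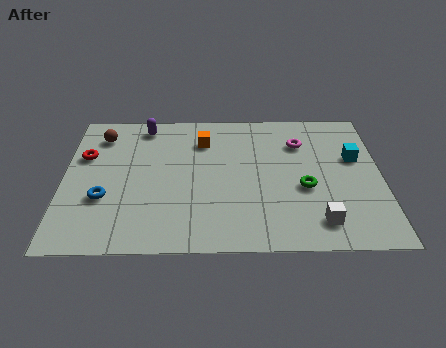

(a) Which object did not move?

the green torus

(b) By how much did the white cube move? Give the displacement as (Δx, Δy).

(-0.5, -1.0)

From the two frames, the white cube sits at roughly (10.3, 2.5) before and (9.8, 1.5) after.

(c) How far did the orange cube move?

3.0

From (2.6, 7.5) to (5.4, 6.5), the orange cube covered √(2.8² + 1.0²) ≈ 3.0 units.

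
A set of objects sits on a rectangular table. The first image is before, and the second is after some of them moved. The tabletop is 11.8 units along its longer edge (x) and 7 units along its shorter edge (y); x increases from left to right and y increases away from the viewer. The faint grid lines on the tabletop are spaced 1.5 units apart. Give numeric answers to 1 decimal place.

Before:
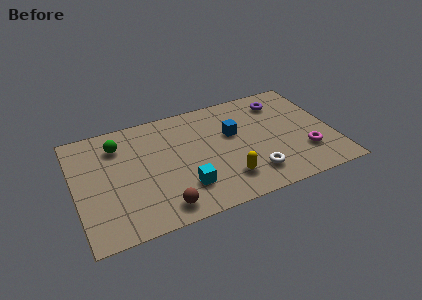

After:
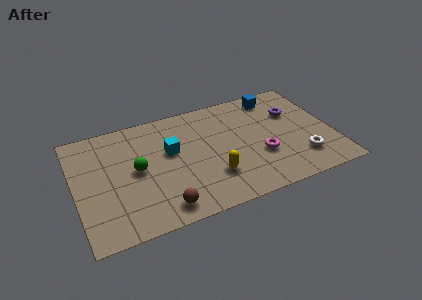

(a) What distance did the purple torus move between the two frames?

1.0

The purple torus moved from about (9.7, 5.6) to (10.2, 4.7), a distance of √(0.5² + 0.9²) ≈ 1.0.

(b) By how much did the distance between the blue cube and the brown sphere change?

+2.8

Before: roughly 4.9 units apart; after: 7.7. That's 2.8 units further apart.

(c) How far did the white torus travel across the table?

2.3

The white torus moved from about (7.9, 1.5) to (10.2, 1.7), a distance of √(2.3² + 0.2²) ≈ 2.3.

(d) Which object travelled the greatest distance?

the blue cube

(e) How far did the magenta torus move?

2.1

The magenta torus moved from about (10.4, 2.0) to (8.4, 2.5), a distance of √(2.0² + 0.5²) ≈ 2.1.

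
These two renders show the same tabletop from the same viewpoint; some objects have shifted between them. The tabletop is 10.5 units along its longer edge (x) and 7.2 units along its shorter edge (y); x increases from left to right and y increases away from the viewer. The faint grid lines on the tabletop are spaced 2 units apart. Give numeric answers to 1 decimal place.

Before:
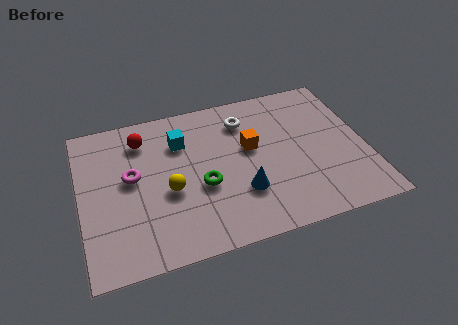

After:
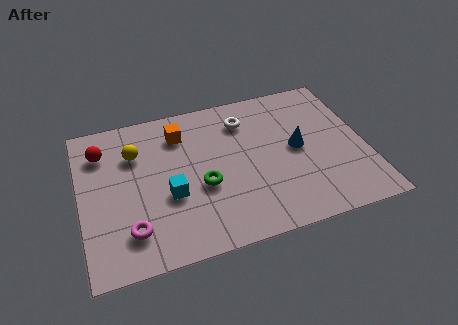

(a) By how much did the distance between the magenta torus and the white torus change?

+1.4

They were about 4.6 units apart before and 6.0 after — 1.4 units further apart.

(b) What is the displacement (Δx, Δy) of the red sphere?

(-1.5, -0.2)

The red sphere started near (2.4, 5.7) and ended near (0.9, 5.5).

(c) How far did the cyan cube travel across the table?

2.5

From (3.8, 5.2) to (3.2, 2.8), the cyan cube covered √(0.6² + 2.4²) ≈ 2.5 units.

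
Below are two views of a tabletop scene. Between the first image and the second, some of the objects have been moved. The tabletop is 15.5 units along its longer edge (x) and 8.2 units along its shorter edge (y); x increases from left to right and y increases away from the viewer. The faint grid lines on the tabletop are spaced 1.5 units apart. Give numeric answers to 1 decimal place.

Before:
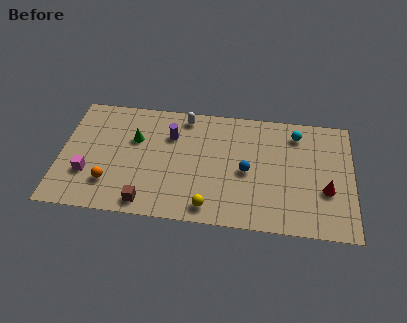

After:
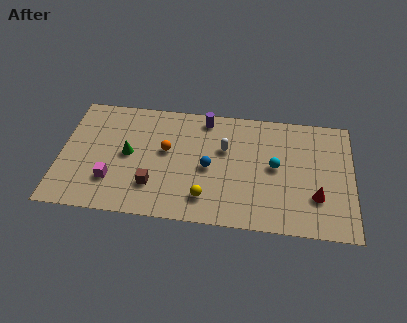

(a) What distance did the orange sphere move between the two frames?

3.9

The orange sphere was near (2.7, 2.1) before and (5.6, 4.7) after, so it travelled √(2.9² + 2.6²) ≈ 3.9 units.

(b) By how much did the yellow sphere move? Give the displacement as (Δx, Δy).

(-0.2, 0.6)

The yellow sphere started near (8.0, 1.1) and ended near (7.8, 1.7).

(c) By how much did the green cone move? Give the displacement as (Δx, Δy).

(-0.3, -1.1)

From the two frames, the green cone sits at roughly (3.9, 5.3) before and (3.6, 4.2) after.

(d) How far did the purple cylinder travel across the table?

2.3

From (5.8, 5.8) to (7.6, 7.2), the purple cylinder covered √(1.8² + 1.4²) ≈ 2.3 units.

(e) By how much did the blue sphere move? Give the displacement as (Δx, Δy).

(-2.0, 0.0)

From the two frames, the blue sphere sits at roughly (9.9, 3.8) before and (7.9, 3.8) after.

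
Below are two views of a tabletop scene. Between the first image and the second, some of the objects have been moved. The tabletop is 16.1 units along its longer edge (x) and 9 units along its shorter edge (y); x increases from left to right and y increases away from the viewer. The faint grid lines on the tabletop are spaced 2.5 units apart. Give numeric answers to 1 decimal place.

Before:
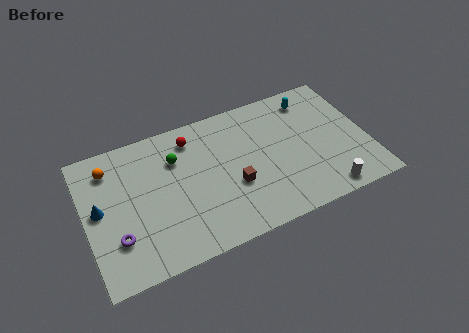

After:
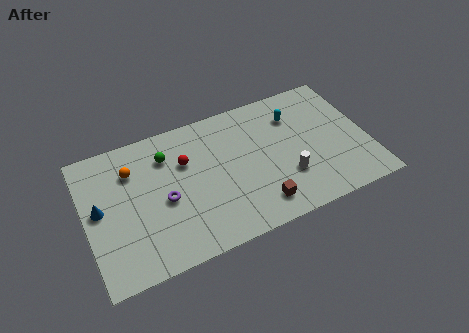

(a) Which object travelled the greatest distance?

the purple torus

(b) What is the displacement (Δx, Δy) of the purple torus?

(2.8, 1.4)

From the two frames, the purple torus sits at roughly (1.6, 2.6) before and (4.4, 4.0) after.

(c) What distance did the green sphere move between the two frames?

0.6

The green sphere was near (5.3, 6.4) before and (4.8, 6.8) after, so it travelled √(0.5² + 0.4²) ≈ 0.6 units.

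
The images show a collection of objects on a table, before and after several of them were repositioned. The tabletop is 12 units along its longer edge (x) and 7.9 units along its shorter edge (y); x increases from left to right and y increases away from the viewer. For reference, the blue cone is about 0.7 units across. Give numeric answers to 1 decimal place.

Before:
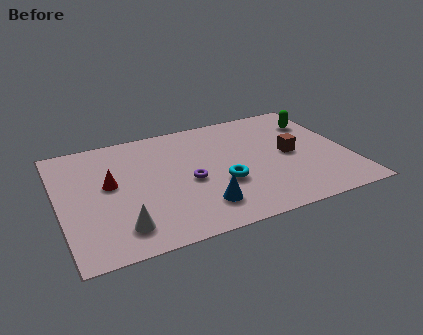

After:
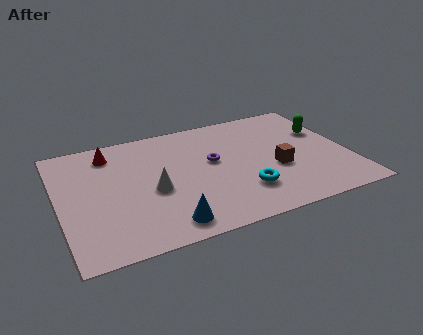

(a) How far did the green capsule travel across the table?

0.8

The green capsule moved from about (11.0, 5.9) to (11.2, 5.1), a distance of √(0.2² + 0.8²) ≈ 0.8.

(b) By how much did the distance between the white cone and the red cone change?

+0.5

Before: roughly 2.9 units apart; after: 3.4. That's 0.5 units further apart.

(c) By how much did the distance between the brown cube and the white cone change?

-2.6

Before: roughly 7.7 units apart; after: 5.1. That's 2.6 units closer together.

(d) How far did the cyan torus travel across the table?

1.1

The cyan torus moved from about (6.6, 2.9) to (7.4, 2.1), a distance of √(0.8² + 0.8²) ≈ 1.1.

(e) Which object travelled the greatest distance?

the white cone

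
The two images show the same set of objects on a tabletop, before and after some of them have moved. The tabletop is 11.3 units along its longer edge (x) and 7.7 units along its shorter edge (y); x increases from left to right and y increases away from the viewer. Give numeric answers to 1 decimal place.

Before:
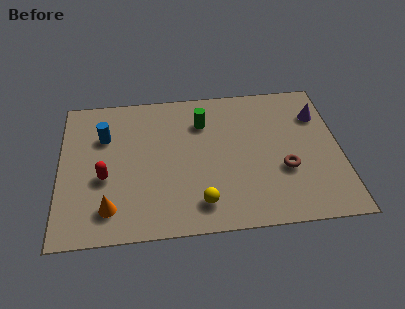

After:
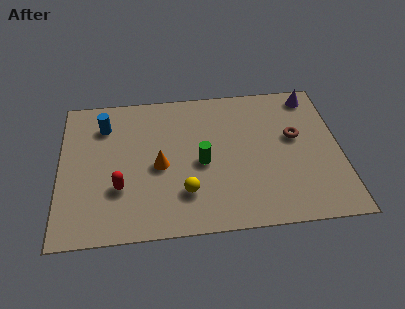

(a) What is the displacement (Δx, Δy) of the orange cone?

(2.0, 2.0)

From the two frames, the orange cone sits at roughly (2.0, 1.5) before and (4.0, 3.5) after.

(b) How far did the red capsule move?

0.8

The red capsule moved from about (1.8, 3.1) to (2.4, 2.5), a distance of √(0.6² + 0.6²) ≈ 0.8.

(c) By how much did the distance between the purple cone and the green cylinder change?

+0.9

The distance was about 4.7 in the first image and 5.6 in the second, so they moved 0.9 units further apart.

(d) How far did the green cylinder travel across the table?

2.2

From (5.8, 5.7) to (5.7, 3.5), the green cylinder covered √(0.1² + 2.2²) ≈ 2.2 units.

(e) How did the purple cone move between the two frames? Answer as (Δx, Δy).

(-0.2, 1.1)

The purple cone was at about (10.5, 5.6) and moved to about (10.3, 6.7).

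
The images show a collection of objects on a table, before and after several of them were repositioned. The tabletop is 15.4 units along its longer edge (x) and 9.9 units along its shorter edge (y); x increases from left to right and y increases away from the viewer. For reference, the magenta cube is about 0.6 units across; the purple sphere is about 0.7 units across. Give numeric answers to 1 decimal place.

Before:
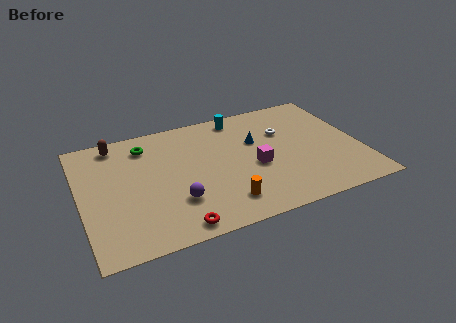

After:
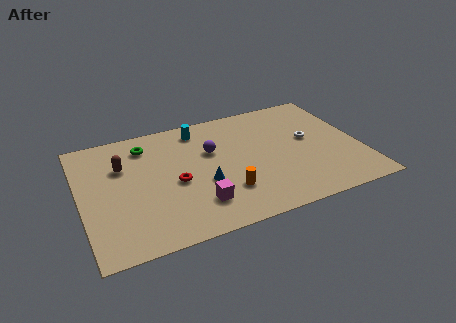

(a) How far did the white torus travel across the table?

1.7

From (11.4, 6.6) to (12.7, 5.5), the white torus covered √(1.3² + 1.1²) ≈ 1.7 units.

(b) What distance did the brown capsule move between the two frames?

2.0

From (2.2, 8.7) to (2.4, 6.7), the brown capsule covered √(0.2² + 2.0²) ≈ 2.0 units.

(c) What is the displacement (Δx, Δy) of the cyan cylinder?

(-2.3, -0.3)

The cyan cylinder was at about (9.1, 8.7) and moved to about (6.8, 8.4).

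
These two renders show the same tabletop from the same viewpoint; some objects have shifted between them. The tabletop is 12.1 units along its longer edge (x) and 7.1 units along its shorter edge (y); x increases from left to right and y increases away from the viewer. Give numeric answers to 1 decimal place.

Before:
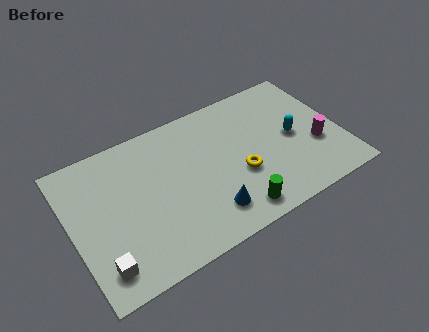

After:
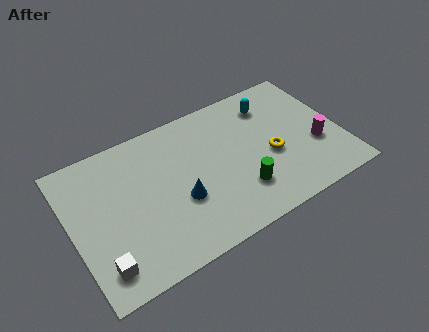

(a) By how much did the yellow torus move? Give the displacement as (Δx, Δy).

(1.5, 0.3)

From the two frames, the yellow torus sits at roughly (7.4, 2.7) before and (8.9, 3.0) after.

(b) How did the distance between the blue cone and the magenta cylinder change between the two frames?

+1.0

The distance was about 5.2 in the first image and 6.2 in the second, so they moved 1.0 units further apart.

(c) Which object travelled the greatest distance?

the cyan capsule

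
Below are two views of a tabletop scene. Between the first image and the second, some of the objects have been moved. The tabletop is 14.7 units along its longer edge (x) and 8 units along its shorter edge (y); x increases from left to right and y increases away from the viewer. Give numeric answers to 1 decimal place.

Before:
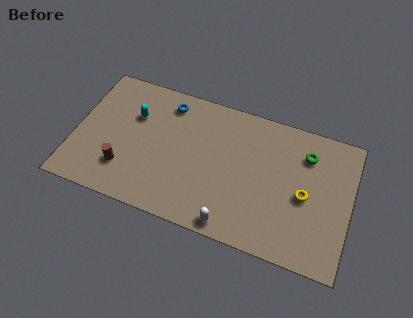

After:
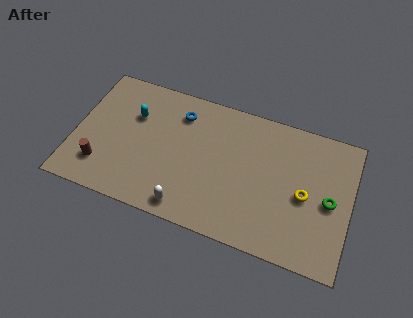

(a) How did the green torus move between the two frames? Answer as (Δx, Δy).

(1.4, -2.3)

From the two frames, the green torus sits at roughly (12.2, 6.1) before and (13.6, 3.8) after.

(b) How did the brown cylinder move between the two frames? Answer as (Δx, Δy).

(-1.2, -0.2)

From the two frames, the brown cylinder sits at roughly (2.8, 2.1) before and (1.6, 1.9) after.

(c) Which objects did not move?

the cyan capsule and the yellow torus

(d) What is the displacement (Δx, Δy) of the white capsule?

(-2.4, 0.2)

The white capsule started near (8.7, 0.8) and ended near (6.3, 1.0).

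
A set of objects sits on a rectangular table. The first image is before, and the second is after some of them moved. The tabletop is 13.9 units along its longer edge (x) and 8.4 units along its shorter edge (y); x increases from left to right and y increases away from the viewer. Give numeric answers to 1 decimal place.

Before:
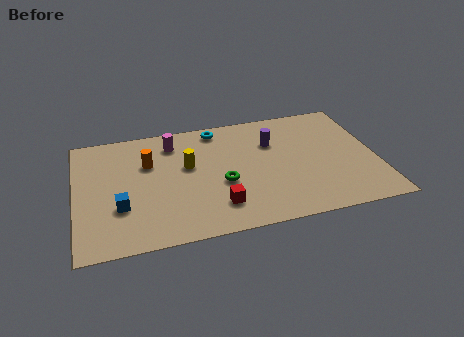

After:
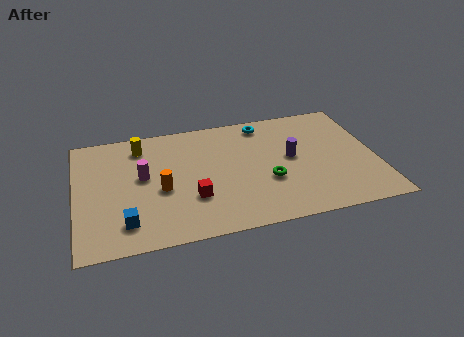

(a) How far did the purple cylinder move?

1.5

The purple cylinder was near (9.2, 5.8) before and (10.0, 4.5) after, so it travelled √(0.8² + 1.3²) ≈ 1.5 units.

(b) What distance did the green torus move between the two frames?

2.1

From (6.7, 3.4) to (8.8, 3.1), the green torus covered √(2.1² + 0.3²) ≈ 2.1 units.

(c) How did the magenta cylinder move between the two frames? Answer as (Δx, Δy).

(-1.5, -2.1)

The magenta cylinder started near (4.6, 6.8) and ended near (3.1, 4.7).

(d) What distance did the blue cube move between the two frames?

1.1

The blue cube moved from about (2.0, 2.8) to (2.2, 1.7), a distance of √(0.2² + 1.1²) ≈ 1.1.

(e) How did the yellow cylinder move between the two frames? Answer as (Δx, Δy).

(-2.1, 1.9)

From the two frames, the yellow cylinder sits at roughly (5.2, 5.0) before and (3.1, 6.9) after.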